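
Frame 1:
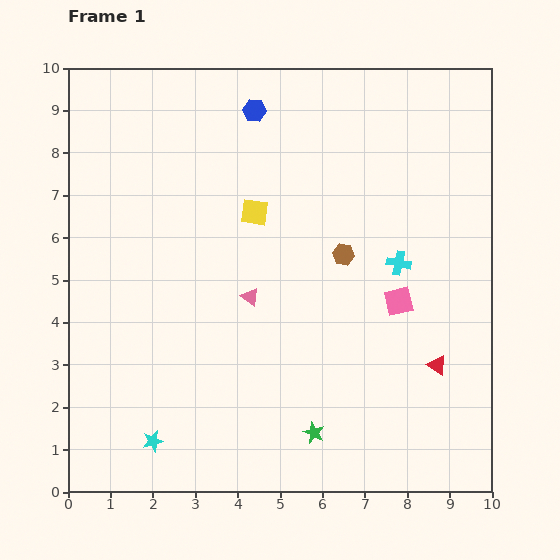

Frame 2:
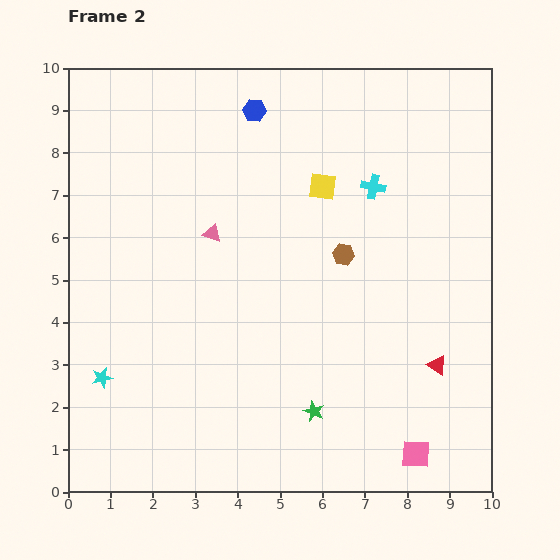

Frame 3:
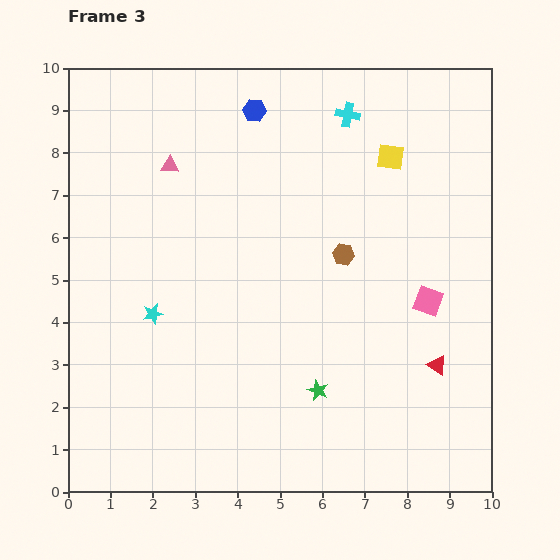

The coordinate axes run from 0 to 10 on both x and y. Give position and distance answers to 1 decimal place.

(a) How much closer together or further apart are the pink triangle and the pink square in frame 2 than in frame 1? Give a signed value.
+3.6

Distance in frame 1: 3.5. Distance in frame 2: 7.1.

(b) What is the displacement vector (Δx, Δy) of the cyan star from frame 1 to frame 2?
(-1.2, 1.5)

The cyan star was at (2.0, 1.2) in frame 1 and (0.8, 2.7) in frame 2.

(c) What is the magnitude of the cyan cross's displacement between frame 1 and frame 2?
1.9

The cyan cross moved from (7.8, 5.4) to (7.2, 7.2), a distance of √(0.6² + 1.8²) ≈ 1.9.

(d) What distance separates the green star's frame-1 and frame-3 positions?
1.0

The green star moved from (5.8, 1.4) to (5.9, 2.4), a distance of √(0.1² + 1.0²) ≈ 1.0.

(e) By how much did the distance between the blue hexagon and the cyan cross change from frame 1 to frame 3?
-2.8

Distance in frame 1: 5.0. Distance in frame 3: 2.2.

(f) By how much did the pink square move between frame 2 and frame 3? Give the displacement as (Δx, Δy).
(0.3, 3.6)

The pink square was at (8.2, 0.9) in frame 2 and (8.5, 4.5) in frame 3.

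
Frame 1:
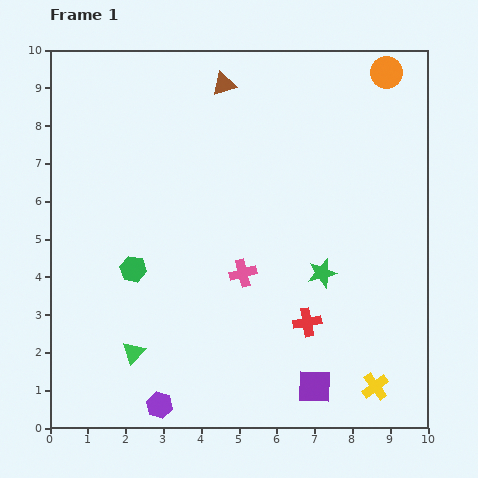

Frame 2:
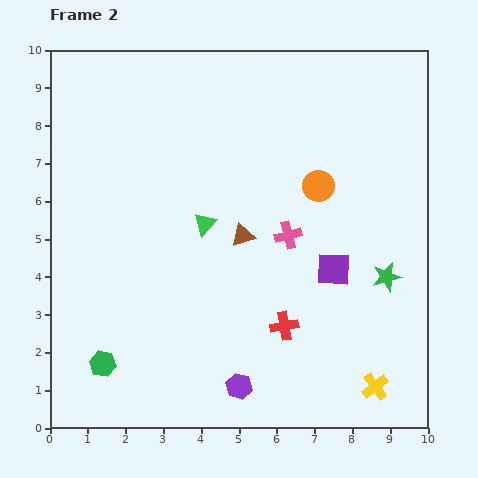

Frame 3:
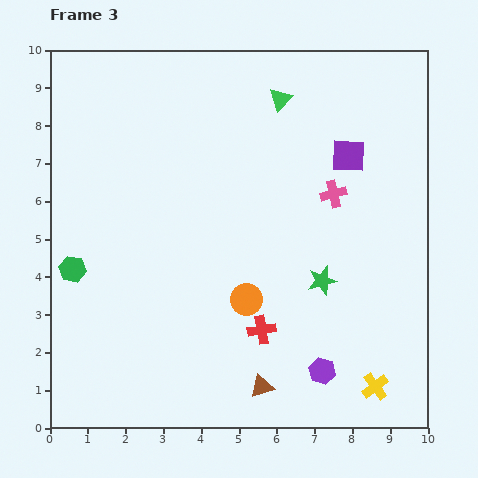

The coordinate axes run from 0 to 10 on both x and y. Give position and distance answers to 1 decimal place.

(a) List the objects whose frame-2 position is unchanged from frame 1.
the yellow cross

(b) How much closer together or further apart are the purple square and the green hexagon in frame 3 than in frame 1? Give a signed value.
+2.2

Distance in frame 1: 5.7. Distance in frame 3: 7.9.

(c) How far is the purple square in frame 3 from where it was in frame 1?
6.2

The purple square moved from (7.0, 1.1) to (7.9, 7.2), a distance of √(0.9² + 6.1²) ≈ 6.2.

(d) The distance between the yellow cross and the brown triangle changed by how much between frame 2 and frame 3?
-2.3

Distance in frame 2: 5.3. Distance in frame 3: 3.0.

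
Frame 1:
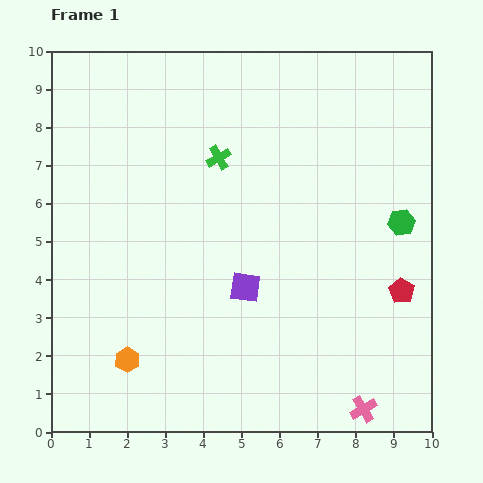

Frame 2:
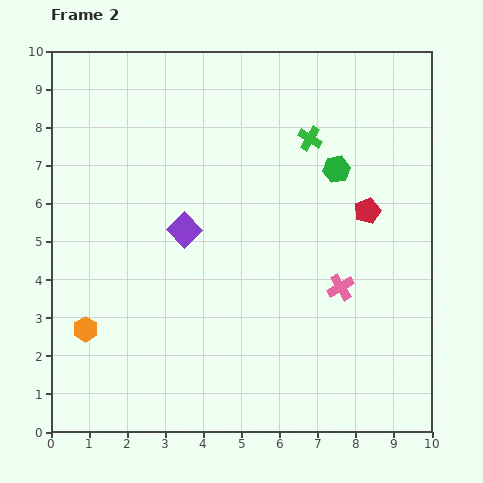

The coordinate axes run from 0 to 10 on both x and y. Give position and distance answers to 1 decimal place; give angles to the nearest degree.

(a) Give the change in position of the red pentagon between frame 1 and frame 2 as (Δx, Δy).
(-0.9, 2.1)

The red pentagon was at (9.2, 3.7) in frame 1 and (8.3, 5.8) in frame 2.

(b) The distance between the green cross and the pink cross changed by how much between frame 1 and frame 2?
-3.6

Distance in frame 1: 7.6. Distance in frame 2: 4.0.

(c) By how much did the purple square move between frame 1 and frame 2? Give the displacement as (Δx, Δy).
(-1.6, 1.5)

The purple square was at (5.1, 3.8) in frame 1 and (3.5, 5.3) in frame 2.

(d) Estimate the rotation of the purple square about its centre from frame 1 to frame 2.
37° clockwise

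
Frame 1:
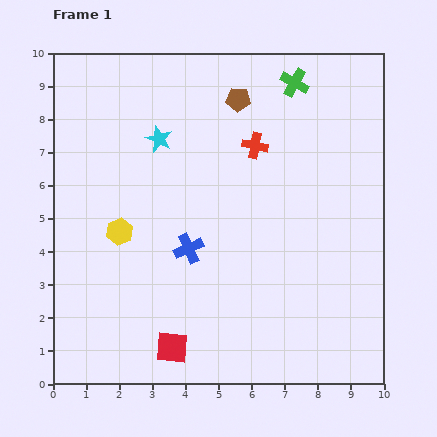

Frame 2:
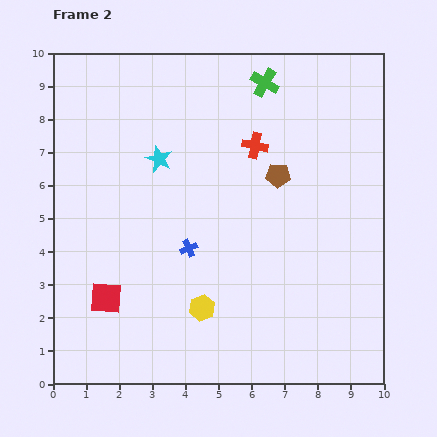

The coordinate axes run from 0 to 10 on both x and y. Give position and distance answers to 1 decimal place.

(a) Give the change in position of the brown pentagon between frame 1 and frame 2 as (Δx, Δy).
(1.2, -2.3)

The brown pentagon was at (5.6, 8.6) in frame 1 and (6.8, 6.3) in frame 2.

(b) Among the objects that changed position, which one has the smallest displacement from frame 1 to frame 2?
the cyan star

(moved 0.6)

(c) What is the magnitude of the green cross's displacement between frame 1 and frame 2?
0.9

The green cross moved from (7.3, 9.1) to (6.4, 9.1), a distance of √(0.9² + 0.0²) ≈ 0.9.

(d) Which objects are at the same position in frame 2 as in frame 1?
the red cross, the blue cross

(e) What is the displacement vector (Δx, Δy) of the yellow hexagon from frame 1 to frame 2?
(2.5, -2.3)

The yellow hexagon was at (2.0, 4.6) in frame 1 and (4.5, 2.3) in frame 2.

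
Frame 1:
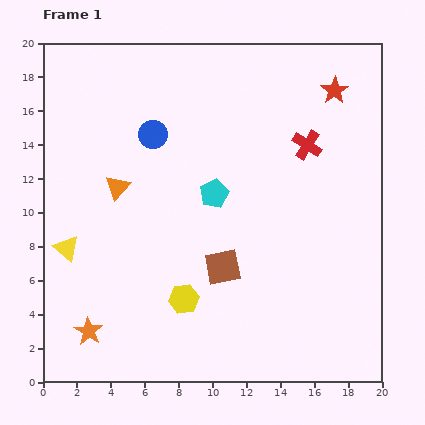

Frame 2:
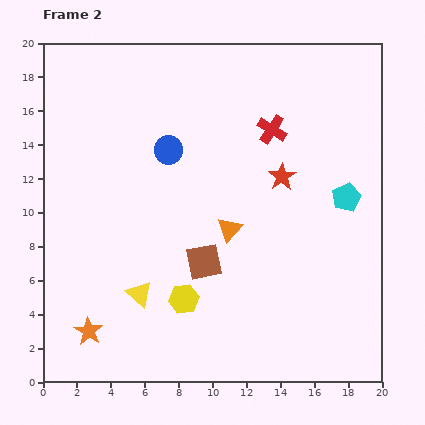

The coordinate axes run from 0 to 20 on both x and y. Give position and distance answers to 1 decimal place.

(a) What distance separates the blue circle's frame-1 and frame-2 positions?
1.3

The blue circle moved from (6.5, 14.6) to (7.4, 13.7), a distance of √(0.9² + 0.9²) ≈ 1.3.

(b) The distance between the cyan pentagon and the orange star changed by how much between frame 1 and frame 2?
+6.1

Distance in frame 1: 11.0. Distance in frame 2: 17.1.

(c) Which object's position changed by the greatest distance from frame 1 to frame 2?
the cyan pentagon

(moved 7.8; next 7.1)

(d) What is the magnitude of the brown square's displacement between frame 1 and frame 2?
1.1

The brown square moved from (10.6, 6.8) to (9.5, 7.1), a distance of √(1.1² + 0.3²) ≈ 1.1.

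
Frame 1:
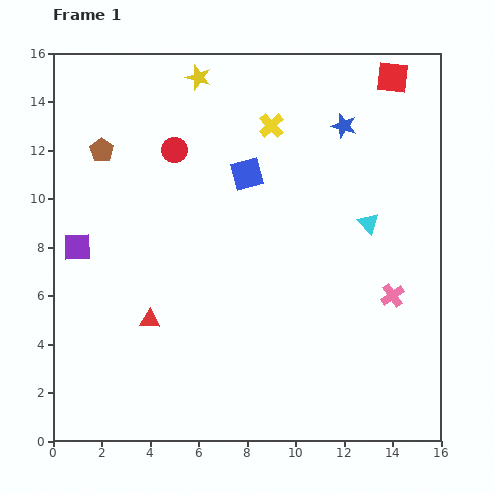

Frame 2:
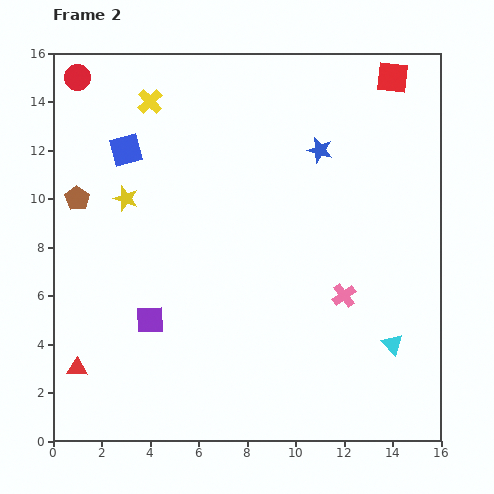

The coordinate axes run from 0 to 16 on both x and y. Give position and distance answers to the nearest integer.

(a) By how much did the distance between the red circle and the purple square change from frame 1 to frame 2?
+4

Distance in frame 1: 6. Distance in frame 2: 10.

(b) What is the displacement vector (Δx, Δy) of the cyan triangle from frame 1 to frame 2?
(1, -5)

The cyan triangle was at (13, 9) in frame 1 and (14, 4) in frame 2.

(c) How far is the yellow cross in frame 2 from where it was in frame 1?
5

The yellow cross moved from (9, 13) to (4, 14), a distance of √(5² + 1²) ≈ 5.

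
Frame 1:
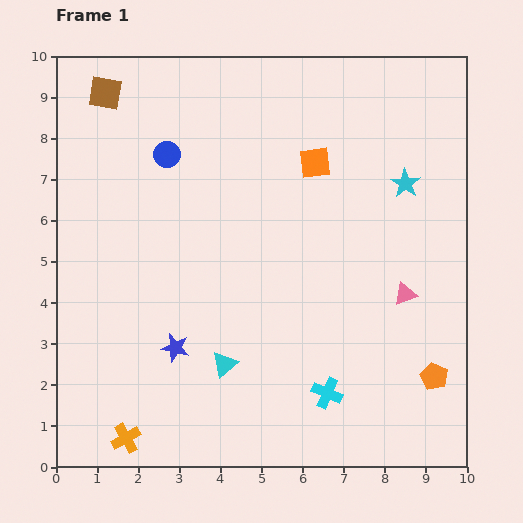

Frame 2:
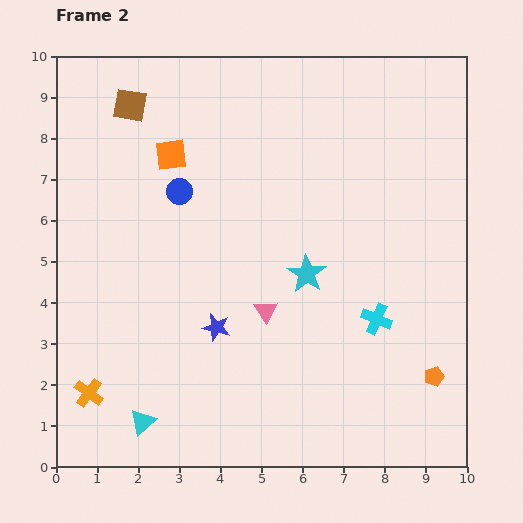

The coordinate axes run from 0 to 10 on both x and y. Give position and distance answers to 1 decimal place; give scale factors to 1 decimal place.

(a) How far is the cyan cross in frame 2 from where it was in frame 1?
2.2

The cyan cross moved from (6.6, 1.8) to (7.8, 3.6), a distance of √(1.2² + 1.8²) ≈ 2.2.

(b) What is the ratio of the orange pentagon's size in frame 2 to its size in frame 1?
0.7×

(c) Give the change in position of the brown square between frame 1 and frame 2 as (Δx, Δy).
(0.6, -0.3)

The brown square was at (1.2, 9.1) in frame 1 and (1.8, 8.8) in frame 2.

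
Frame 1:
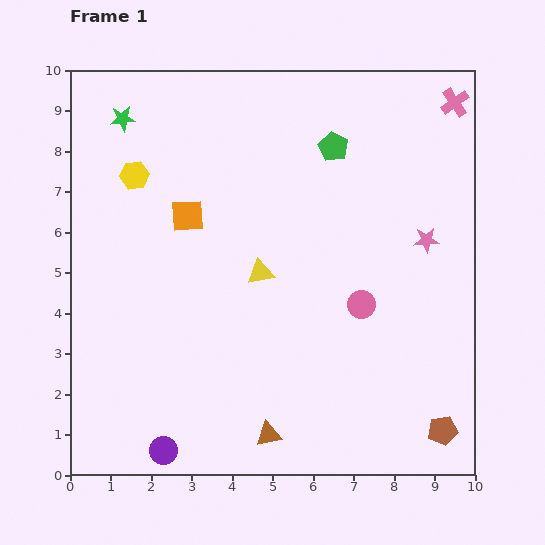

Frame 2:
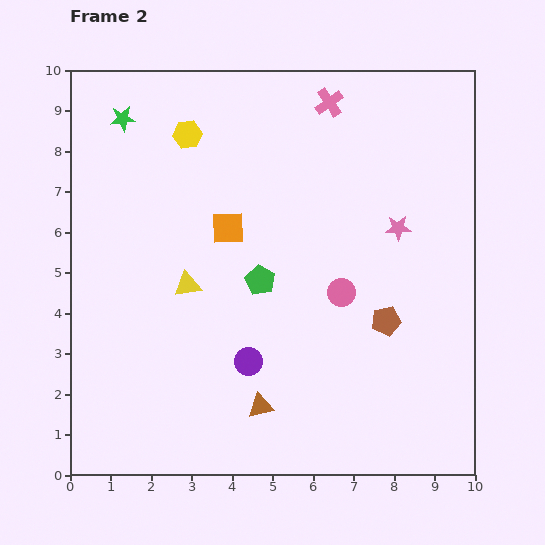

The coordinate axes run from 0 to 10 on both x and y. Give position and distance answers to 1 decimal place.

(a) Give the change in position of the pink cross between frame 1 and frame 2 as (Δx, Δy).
(-3.1, 0.0)

The pink cross was at (9.5, 9.2) in frame 1 and (6.4, 9.2) in frame 2.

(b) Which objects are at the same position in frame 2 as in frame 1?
the green star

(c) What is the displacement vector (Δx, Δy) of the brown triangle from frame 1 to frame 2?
(-0.2, 0.7)

The brown triangle was at (4.9, 1.0) in frame 1 and (4.7, 1.7) in frame 2.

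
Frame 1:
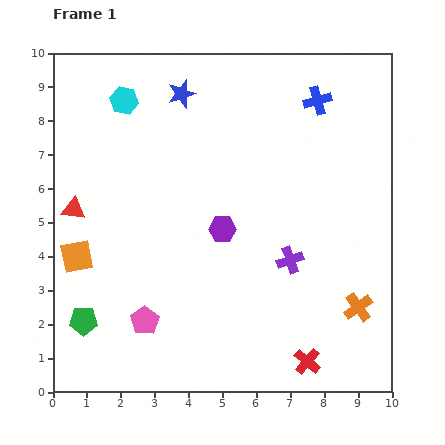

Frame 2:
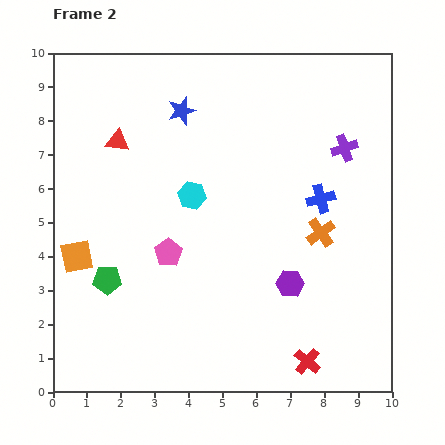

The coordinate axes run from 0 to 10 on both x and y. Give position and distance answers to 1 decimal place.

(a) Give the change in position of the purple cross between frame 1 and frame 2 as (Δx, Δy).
(1.6, 3.3)

The purple cross was at (7.0, 3.9) in frame 1 and (8.6, 7.2) in frame 2.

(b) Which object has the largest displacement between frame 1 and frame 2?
the purple cross

(moved 3.7; next 3.4)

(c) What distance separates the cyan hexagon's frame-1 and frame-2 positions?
3.4

The cyan hexagon moved from (2.1, 8.6) to (4.1, 5.8), a distance of √(2.0² + 2.8²) ≈ 3.4.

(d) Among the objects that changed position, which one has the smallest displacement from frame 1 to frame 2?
the blue star

(moved 0.5)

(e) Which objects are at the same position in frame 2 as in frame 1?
the red cross, the orange square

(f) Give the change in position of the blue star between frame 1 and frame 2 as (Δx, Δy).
(0.0, -0.5)

The blue star was at (3.8, 8.8) in frame 1 and (3.8, 8.3) in frame 2.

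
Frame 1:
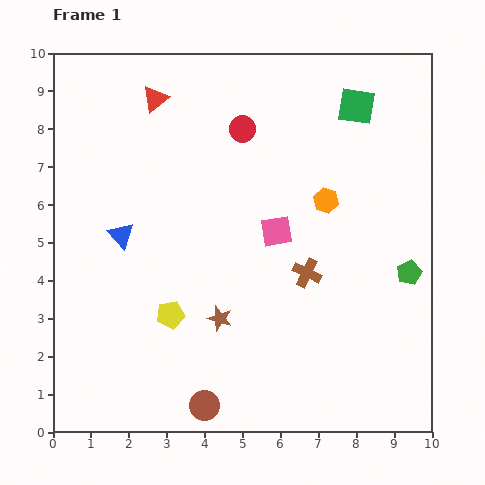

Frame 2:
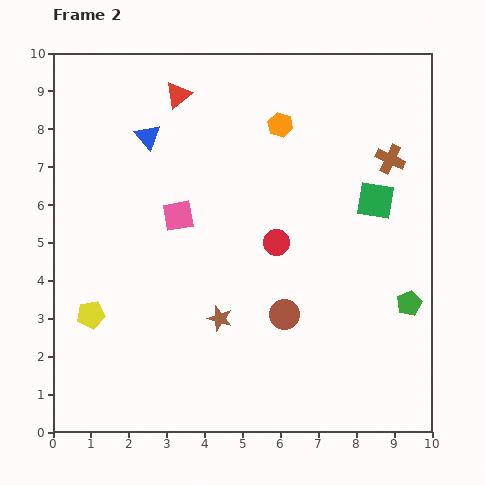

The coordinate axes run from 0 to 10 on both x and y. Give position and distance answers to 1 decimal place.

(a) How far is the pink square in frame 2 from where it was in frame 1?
2.6

The pink square moved from (5.9, 5.3) to (3.3, 5.7), a distance of √(2.6² + 0.4²) ≈ 2.6.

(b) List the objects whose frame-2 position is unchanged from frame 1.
the brown star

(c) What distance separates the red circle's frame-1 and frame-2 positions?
3.1

The red circle moved from (5.0, 8.0) to (5.9, 5.0), a distance of √(0.9² + 3.0²) ≈ 3.1.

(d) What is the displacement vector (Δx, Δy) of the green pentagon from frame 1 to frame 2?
(0.0, -0.8)

The green pentagon was at (9.4, 4.2) in frame 1 and (9.4, 3.4) in frame 2.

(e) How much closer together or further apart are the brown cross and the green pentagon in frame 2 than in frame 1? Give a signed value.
+1.1

Distance in frame 1: 2.7. Distance in frame 2: 3.8.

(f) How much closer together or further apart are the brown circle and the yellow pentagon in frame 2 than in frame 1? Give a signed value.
+2.5

Distance in frame 1: 2.6. Distance in frame 2: 5.1.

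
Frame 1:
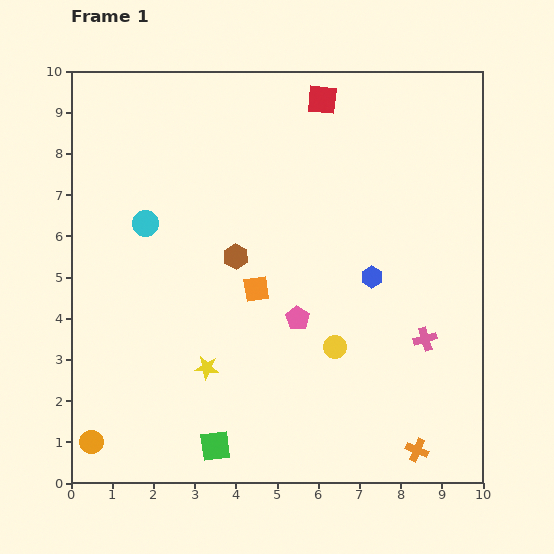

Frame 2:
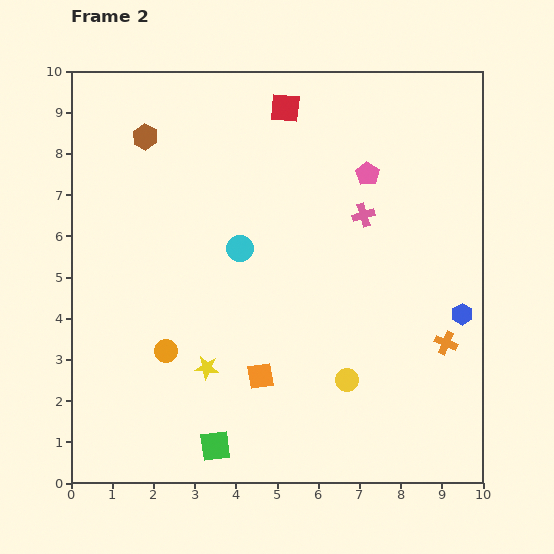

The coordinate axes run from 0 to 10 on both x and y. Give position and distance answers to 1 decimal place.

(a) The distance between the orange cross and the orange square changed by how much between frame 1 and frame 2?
-0.9

Distance in frame 1: 5.5. Distance in frame 2: 4.6.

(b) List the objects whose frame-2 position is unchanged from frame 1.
the green square, the yellow star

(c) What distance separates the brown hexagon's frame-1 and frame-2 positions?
3.6

The brown hexagon moved from (4.0, 5.5) to (1.8, 8.4), a distance of √(2.2² + 2.9²) ≈ 3.6.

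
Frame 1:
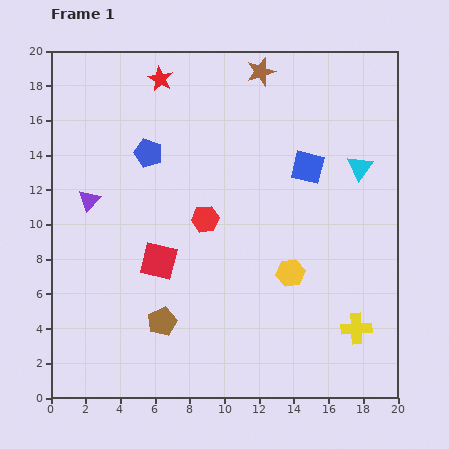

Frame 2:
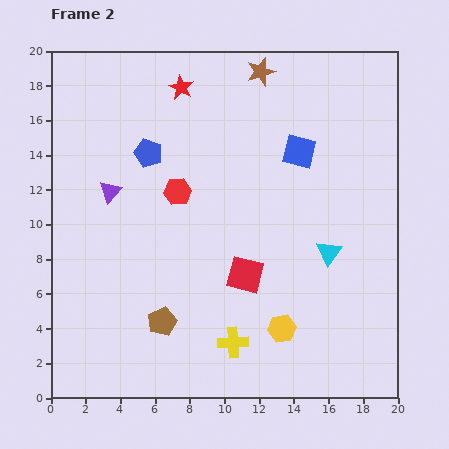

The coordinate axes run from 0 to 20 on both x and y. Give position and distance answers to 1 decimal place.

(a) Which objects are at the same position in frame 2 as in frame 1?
the brown pentagon, the blue pentagon, the brown star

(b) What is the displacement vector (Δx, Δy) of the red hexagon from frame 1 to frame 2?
(-1.6, 1.6)

The red hexagon was at (8.9, 10.3) in frame 1 and (7.3, 11.9) in frame 2.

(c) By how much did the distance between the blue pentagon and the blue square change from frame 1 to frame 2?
-0.5

Distance in frame 1: 9.2. Distance in frame 2: 8.7.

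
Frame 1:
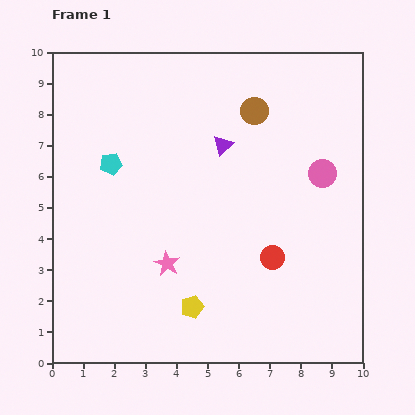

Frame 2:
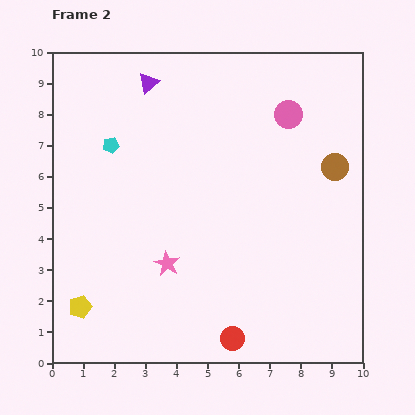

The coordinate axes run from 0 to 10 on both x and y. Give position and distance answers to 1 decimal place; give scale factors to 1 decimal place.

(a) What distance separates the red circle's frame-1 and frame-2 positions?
2.9

The red circle moved from (7.1, 3.4) to (5.8, 0.8), a distance of √(1.3² + 2.6²) ≈ 2.9.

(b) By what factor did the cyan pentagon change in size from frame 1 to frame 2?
0.7×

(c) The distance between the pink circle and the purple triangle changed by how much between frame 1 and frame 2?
+1.3

Distance in frame 1: 3.3. Distance in frame 2: 4.6.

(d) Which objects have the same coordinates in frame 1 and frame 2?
the pink star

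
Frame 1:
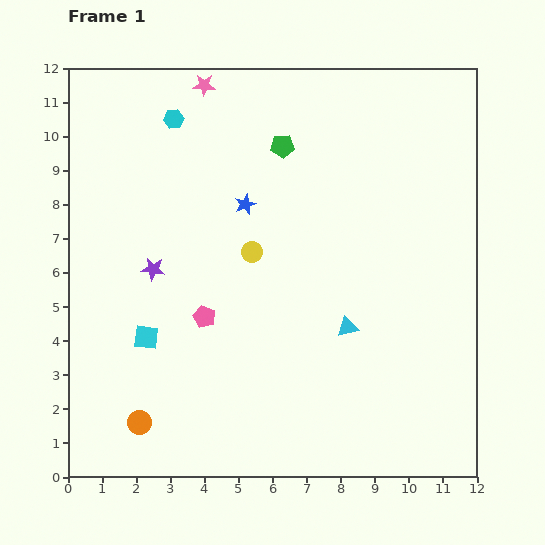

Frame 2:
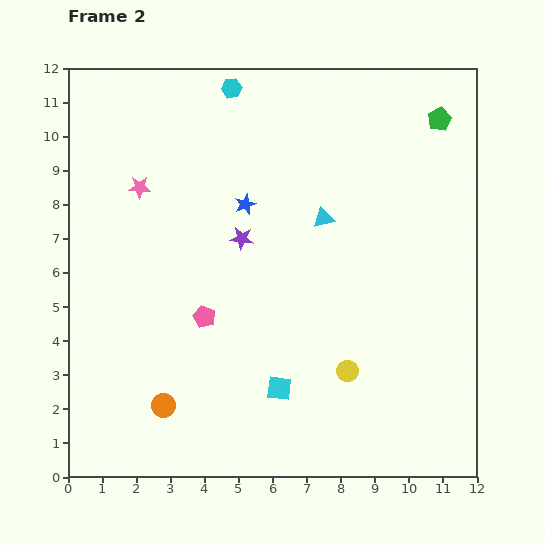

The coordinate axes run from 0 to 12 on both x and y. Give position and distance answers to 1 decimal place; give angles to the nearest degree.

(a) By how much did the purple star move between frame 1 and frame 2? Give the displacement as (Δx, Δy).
(2.6, 0.9)

The purple star was at (2.5, 6.1) in frame 1 and (5.1, 7.0) in frame 2.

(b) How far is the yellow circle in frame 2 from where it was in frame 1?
4.5

The yellow circle moved from (5.4, 6.6) to (8.2, 3.1), a distance of √(2.8² + 3.5²) ≈ 4.5.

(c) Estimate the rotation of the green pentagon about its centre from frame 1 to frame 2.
25° counter-clockwise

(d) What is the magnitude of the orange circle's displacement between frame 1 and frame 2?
0.9

The orange circle moved from (2.1, 1.6) to (2.8, 2.1), a distance of √(0.7² + 0.5²) ≈ 0.9.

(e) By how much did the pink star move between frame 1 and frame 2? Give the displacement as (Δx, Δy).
(-1.9, -3.0)

The pink star was at (4.0, 11.5) in frame 1 and (2.1, 8.5) in frame 2.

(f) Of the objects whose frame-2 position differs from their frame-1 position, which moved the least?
the orange circle

(moved 0.9)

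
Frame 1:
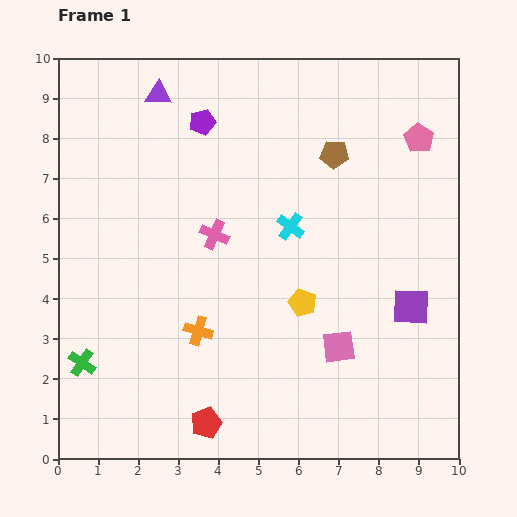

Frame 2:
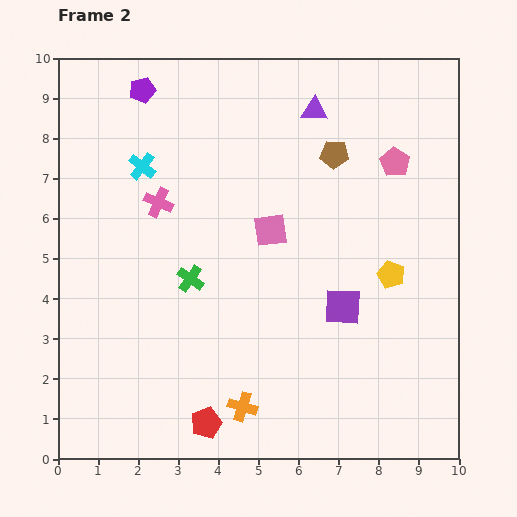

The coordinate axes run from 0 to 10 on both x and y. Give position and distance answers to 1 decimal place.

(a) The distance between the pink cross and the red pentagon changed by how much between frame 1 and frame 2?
+0.9

Distance in frame 1: 4.7. Distance in frame 2: 5.6.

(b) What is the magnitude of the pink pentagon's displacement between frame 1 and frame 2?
0.8

The pink pentagon moved from (9.0, 8.0) to (8.4, 7.4), a distance of √(0.6² + 0.6²) ≈ 0.8.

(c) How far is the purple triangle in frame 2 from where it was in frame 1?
3.9

The purple triangle moved from (2.5, 9.1) to (6.4, 8.7), a distance of √(3.9² + 0.4²) ≈ 3.9.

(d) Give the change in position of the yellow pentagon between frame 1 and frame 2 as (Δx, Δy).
(2.2, 0.7)

The yellow pentagon was at (6.1, 3.9) in frame 1 and (8.3, 4.6) in frame 2.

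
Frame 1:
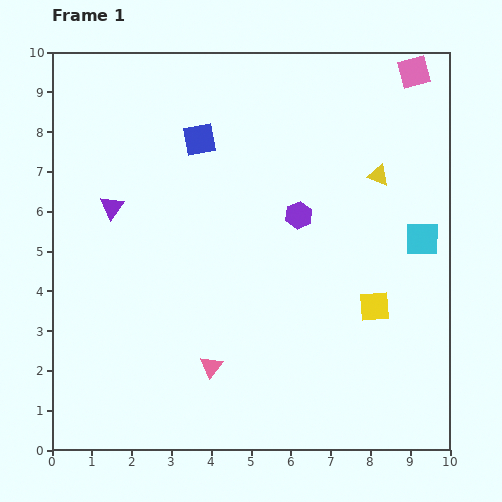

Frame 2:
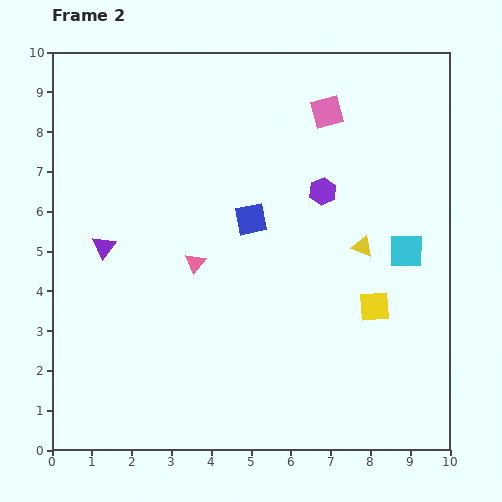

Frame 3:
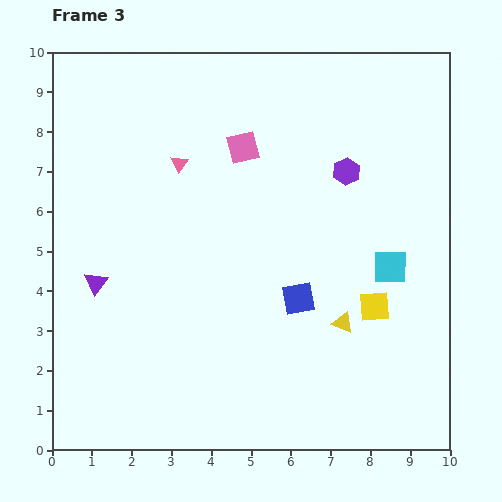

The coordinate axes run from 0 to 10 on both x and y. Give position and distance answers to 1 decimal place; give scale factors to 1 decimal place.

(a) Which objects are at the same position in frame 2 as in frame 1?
the yellow square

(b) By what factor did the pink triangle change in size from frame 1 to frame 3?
0.8×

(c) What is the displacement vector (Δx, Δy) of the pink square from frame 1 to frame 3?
(-4.3, -1.9)

The pink square was at (9.1, 9.5) in frame 1 and (4.8, 7.6) in frame 3.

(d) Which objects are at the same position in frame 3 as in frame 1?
the yellow square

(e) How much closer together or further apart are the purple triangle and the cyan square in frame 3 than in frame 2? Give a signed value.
-0.2

Distance in frame 2: 7.6. Distance in frame 3: 7.4.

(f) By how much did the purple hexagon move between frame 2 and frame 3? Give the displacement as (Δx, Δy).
(0.6, 0.5)

The purple hexagon was at (6.8, 6.5) in frame 2 and (7.4, 7.0) in frame 3.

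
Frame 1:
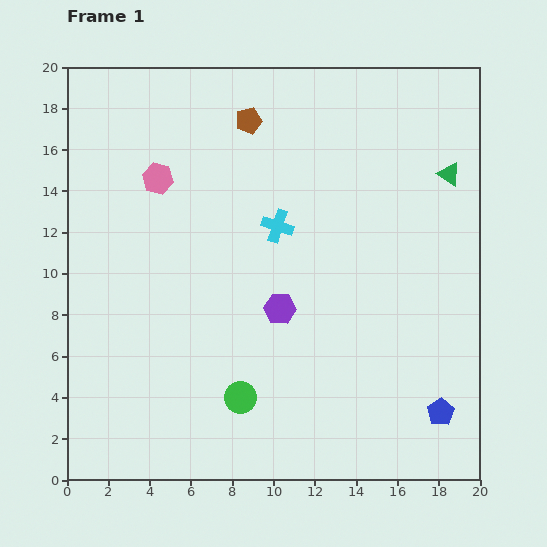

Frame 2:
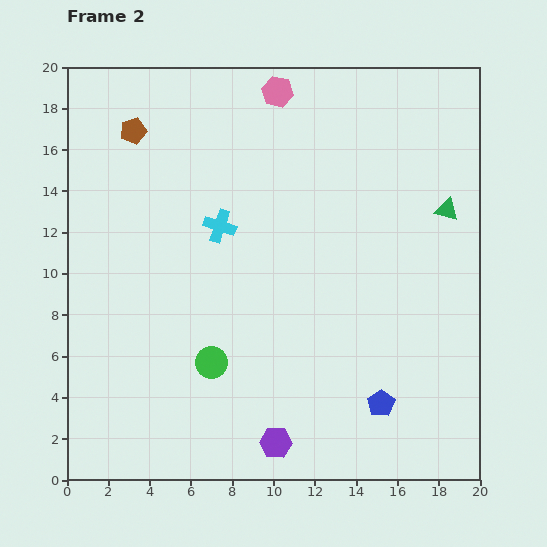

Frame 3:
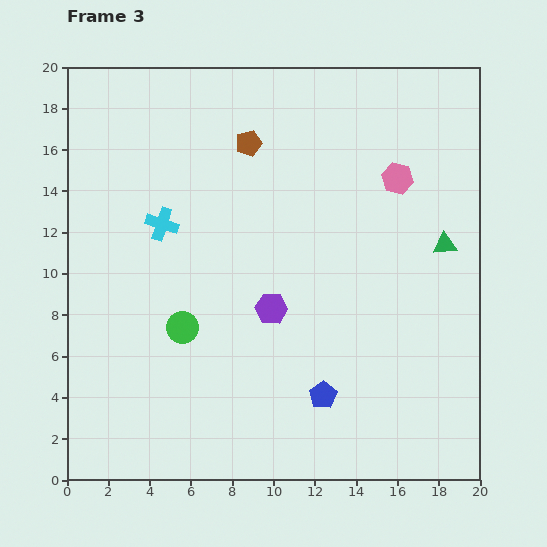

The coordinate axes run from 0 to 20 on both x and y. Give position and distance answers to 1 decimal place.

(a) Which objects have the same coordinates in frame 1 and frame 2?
none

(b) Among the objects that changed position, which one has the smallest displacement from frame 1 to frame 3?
the purple hexagon

(moved 0.4)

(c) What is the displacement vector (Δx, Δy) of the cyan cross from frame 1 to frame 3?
(-5.6, 0.1)

The cyan cross was at (10.2, 12.3) in frame 1 and (4.6, 12.4) in frame 3.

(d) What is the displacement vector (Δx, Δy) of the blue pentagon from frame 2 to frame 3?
(-2.8, 0.4)

The blue pentagon was at (15.2, 3.7) in frame 2 and (12.4, 4.1) in frame 3.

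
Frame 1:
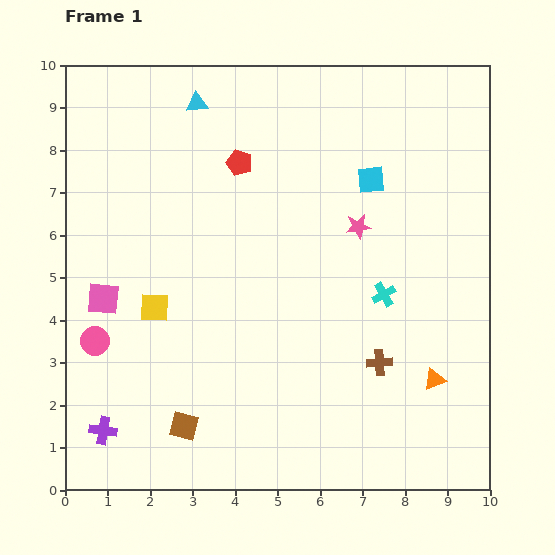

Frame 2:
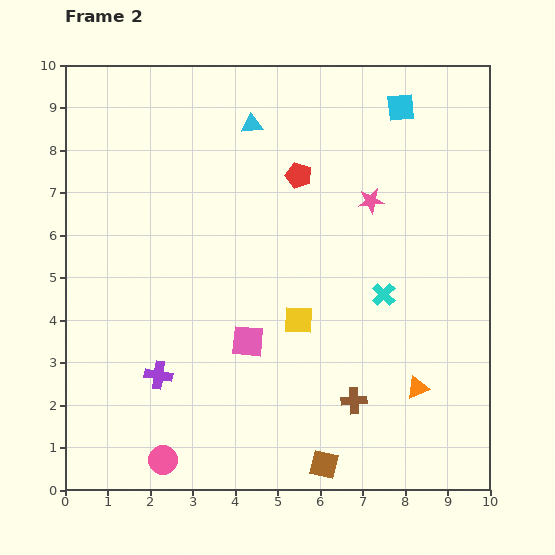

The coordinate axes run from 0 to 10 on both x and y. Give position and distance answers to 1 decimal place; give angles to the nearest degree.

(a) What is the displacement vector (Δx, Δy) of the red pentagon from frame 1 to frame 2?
(1.4, -0.3)

The red pentagon was at (4.1, 7.7) in frame 1 and (5.5, 7.4) in frame 2.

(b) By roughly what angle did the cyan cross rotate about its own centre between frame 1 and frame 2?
16° counter-clockwise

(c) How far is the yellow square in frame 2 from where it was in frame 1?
3.4

The yellow square moved from (2.1, 4.3) to (5.5, 4.0), a distance of √(3.4² + 0.3²) ≈ 3.4.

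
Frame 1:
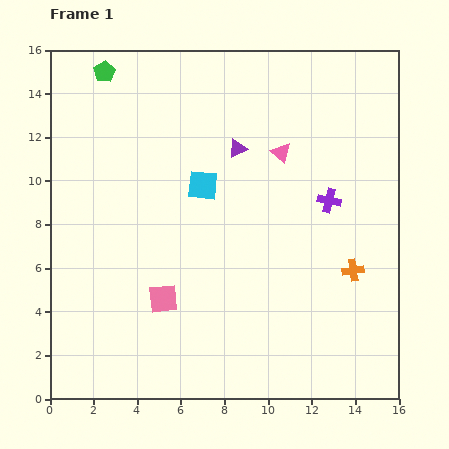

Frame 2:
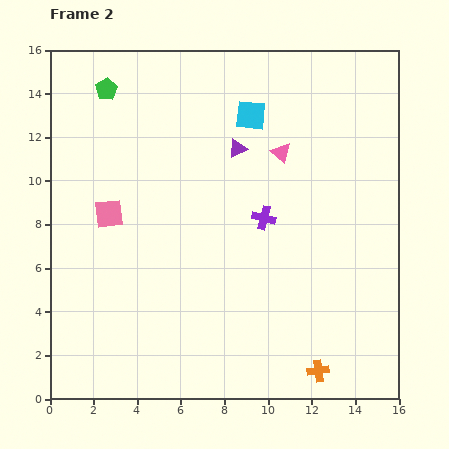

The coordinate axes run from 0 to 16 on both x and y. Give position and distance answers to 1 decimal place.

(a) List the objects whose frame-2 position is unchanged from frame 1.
the purple triangle, the pink triangle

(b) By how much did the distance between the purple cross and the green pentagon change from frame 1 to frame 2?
-2.6

Distance in frame 1: 11.9. Distance in frame 2: 9.3.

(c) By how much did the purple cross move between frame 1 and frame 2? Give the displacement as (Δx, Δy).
(-3.0, -0.8)

The purple cross was at (12.8, 9.1) in frame 1 and (9.8, 8.3) in frame 2.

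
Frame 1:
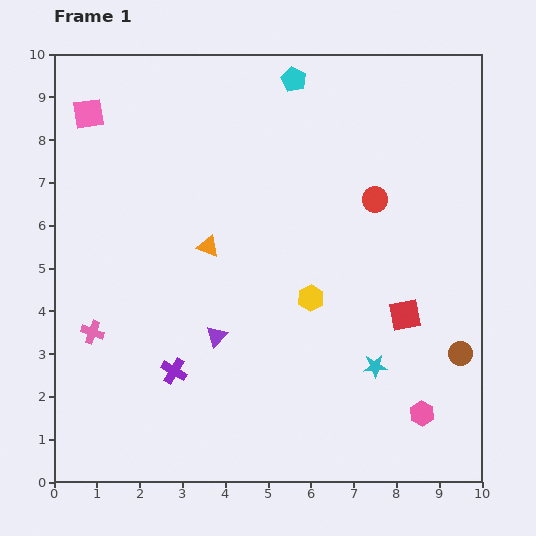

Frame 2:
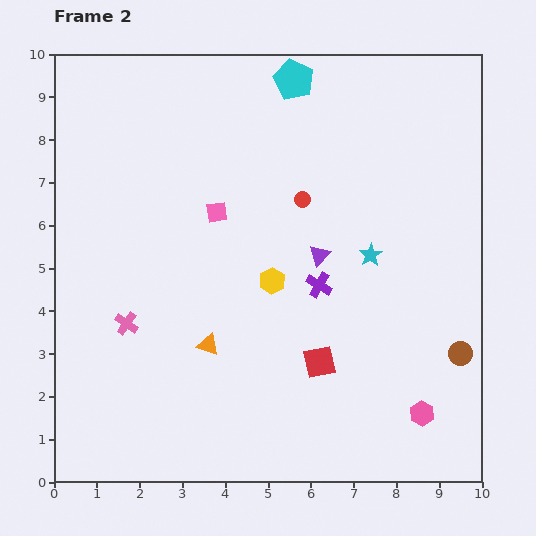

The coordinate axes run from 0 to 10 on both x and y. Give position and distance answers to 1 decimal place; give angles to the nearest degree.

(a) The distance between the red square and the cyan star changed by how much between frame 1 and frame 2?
+1.4

Distance in frame 1: 1.4. Distance in frame 2: 2.8.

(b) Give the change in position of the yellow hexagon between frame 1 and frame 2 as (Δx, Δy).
(-0.9, 0.4)

The yellow hexagon was at (6.0, 4.3) in frame 1 and (5.1, 4.7) in frame 2.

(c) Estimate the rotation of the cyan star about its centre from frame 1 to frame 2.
29° counter-clockwise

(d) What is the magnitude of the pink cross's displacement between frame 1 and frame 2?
0.8

The pink cross moved from (0.9, 3.5) to (1.7, 3.7), a distance of √(0.8² + 0.2²) ≈ 0.8.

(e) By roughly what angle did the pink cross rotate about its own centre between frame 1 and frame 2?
15° clockwise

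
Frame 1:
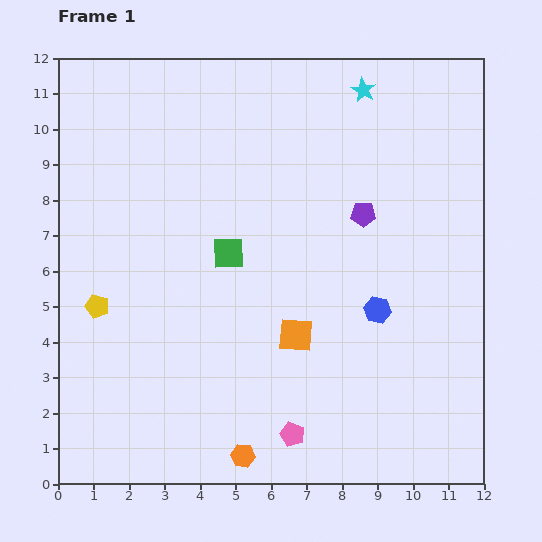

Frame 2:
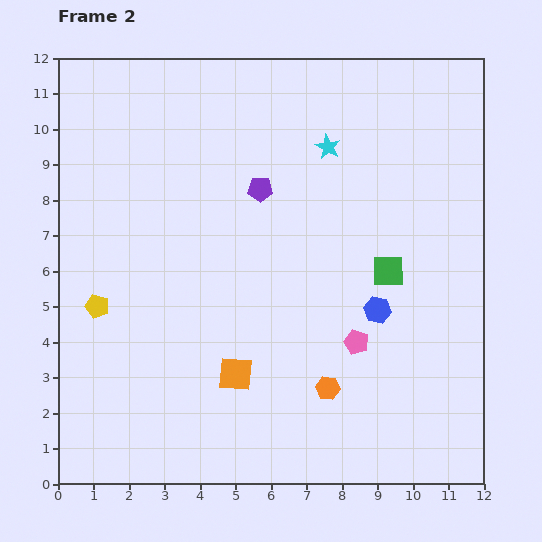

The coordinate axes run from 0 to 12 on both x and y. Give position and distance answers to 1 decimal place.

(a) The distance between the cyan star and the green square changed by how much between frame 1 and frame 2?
-2.1

Distance in frame 1: 6.0. Distance in frame 2: 3.9.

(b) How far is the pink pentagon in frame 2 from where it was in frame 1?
3.2

The pink pentagon moved from (6.6, 1.4) to (8.4, 4.0), a distance of √(1.8² + 2.6²) ≈ 3.2.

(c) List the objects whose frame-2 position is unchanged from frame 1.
the yellow pentagon, the blue hexagon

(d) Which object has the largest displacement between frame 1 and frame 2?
the green square

(moved 4.5; next 3.2)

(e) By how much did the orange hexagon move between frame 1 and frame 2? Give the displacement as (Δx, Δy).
(2.4, 1.9)

The orange hexagon was at (5.2, 0.8) in frame 1 and (7.6, 2.7) in frame 2.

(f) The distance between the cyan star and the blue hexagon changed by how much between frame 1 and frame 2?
-1.4

Distance in frame 1: 6.2. Distance in frame 2: 4.8.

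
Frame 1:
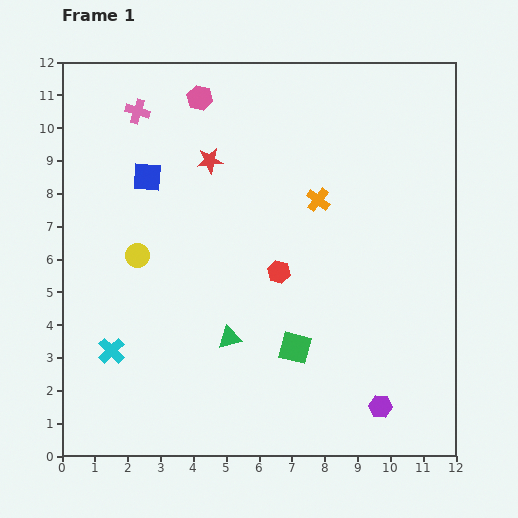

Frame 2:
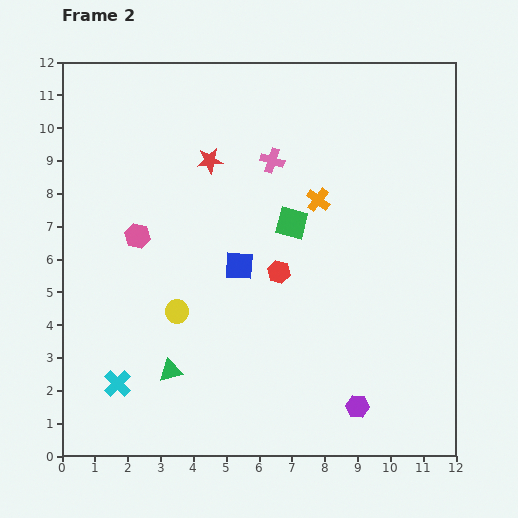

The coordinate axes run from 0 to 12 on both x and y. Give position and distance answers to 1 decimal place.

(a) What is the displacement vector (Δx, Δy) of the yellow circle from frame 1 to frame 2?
(1.2, -1.7)

The yellow circle was at (2.3, 6.1) in frame 1 and (3.5, 4.4) in frame 2.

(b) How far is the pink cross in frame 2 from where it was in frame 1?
4.4

The pink cross moved from (2.3, 10.5) to (6.4, 9.0), a distance of √(4.1² + 1.5²) ≈ 4.4.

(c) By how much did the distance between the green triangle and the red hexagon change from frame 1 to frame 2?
+2.0

Distance in frame 1: 2.5. Distance in frame 2: 4.5.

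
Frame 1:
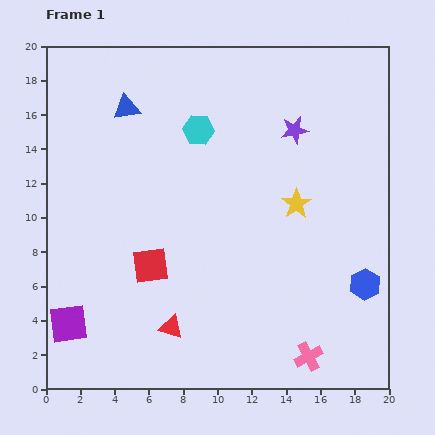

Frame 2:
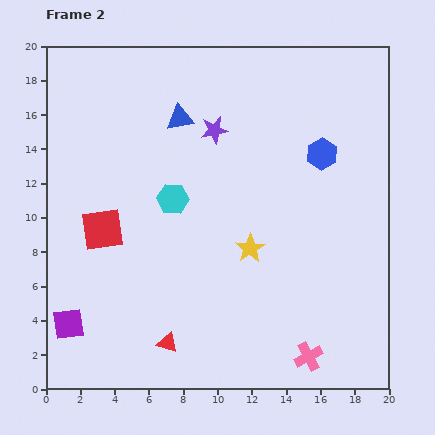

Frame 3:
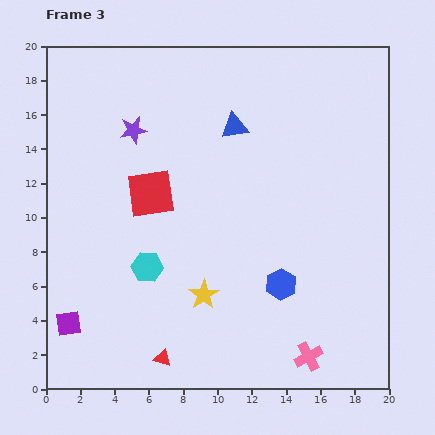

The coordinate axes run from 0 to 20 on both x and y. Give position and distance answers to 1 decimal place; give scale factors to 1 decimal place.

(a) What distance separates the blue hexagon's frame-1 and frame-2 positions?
8.0

The blue hexagon moved from (18.6, 6.1) to (16.1, 13.7), a distance of √(2.5² + 7.6²) ≈ 8.0.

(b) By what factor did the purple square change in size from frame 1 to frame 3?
0.6×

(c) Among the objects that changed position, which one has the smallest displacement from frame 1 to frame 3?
the red triangle

(moved 1.9)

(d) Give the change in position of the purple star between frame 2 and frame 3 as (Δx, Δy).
(-4.7, 0.0)

The purple star was at (9.8, 15.1) in frame 2 and (5.1, 15.1) in frame 3.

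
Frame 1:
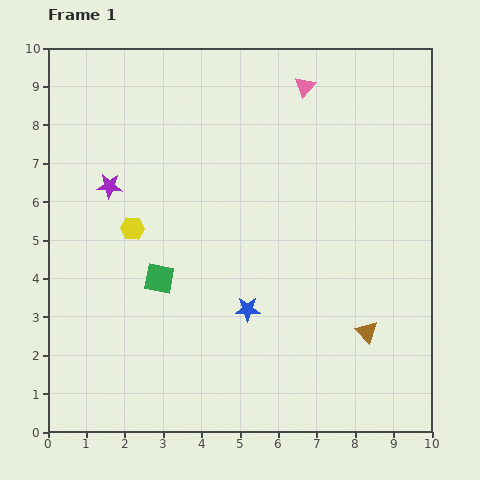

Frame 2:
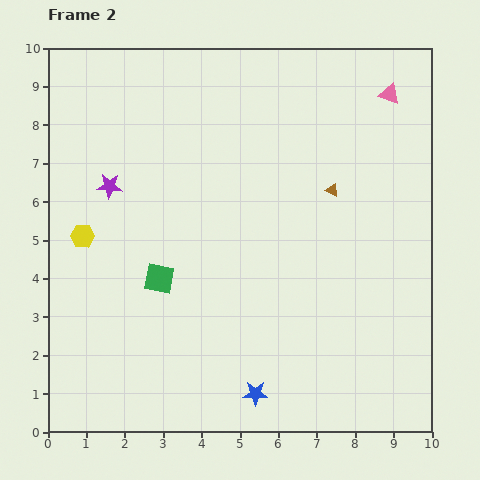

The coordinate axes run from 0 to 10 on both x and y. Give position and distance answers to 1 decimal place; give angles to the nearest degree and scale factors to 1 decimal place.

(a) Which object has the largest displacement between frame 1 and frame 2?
the brown triangle

(moved 3.8; next 2.2)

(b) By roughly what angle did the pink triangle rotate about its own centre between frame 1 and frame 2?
51° counter-clockwise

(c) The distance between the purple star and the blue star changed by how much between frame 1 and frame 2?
+1.8

Distance in frame 1: 4.8. Distance in frame 2: 6.6.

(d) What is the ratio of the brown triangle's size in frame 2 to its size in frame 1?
0.6×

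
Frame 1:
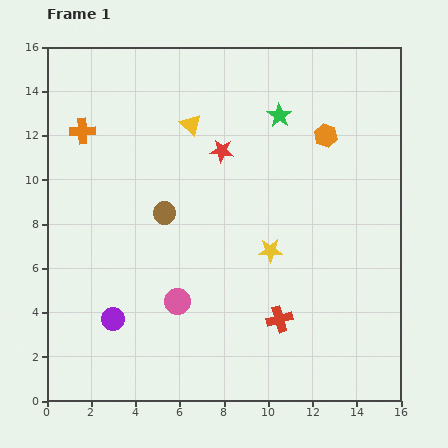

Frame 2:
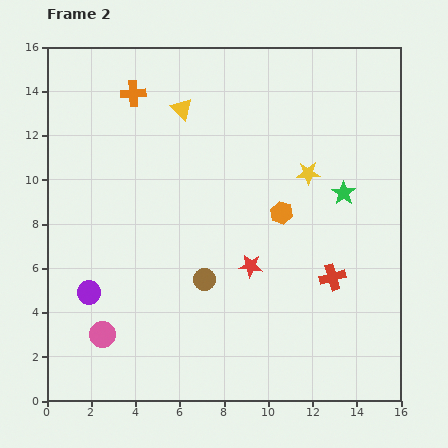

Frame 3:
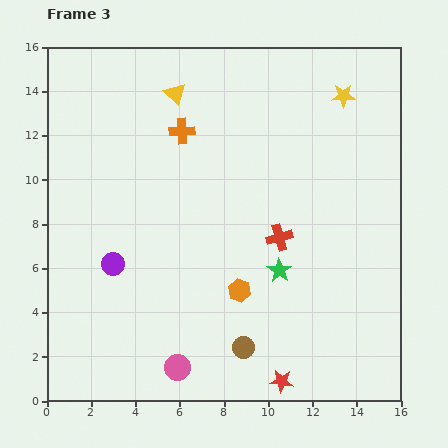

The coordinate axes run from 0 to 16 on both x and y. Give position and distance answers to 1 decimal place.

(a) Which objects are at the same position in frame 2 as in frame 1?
none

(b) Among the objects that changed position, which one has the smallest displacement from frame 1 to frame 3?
the yellow triangle

(moved 1.6)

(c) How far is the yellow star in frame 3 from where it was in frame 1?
7.7

The yellow star moved from (10.1, 6.8) to (13.4, 13.8), a distance of √(3.3² + 7.0²) ≈ 7.7.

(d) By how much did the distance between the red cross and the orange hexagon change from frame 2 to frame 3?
-0.7

Distance in frame 2: 3.7. Distance in frame 3: 3.0.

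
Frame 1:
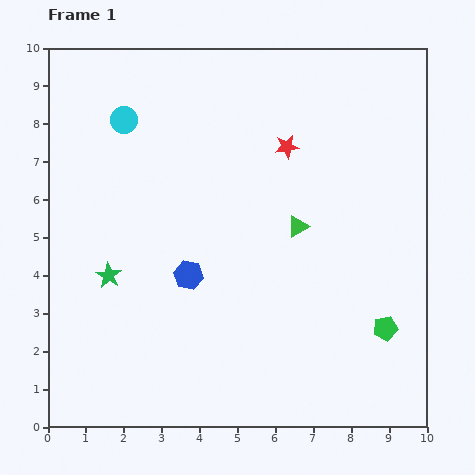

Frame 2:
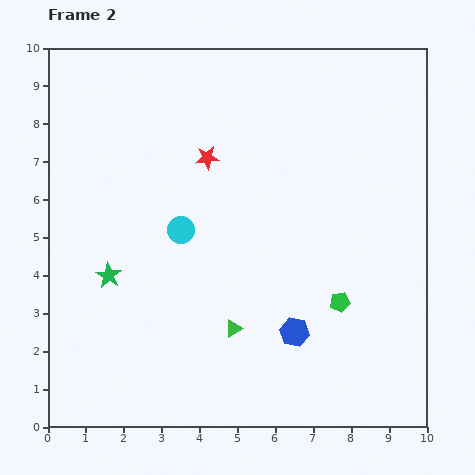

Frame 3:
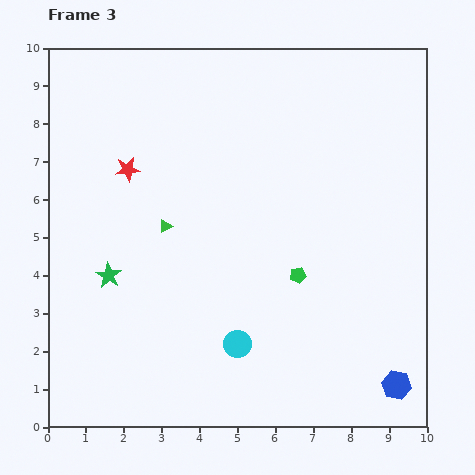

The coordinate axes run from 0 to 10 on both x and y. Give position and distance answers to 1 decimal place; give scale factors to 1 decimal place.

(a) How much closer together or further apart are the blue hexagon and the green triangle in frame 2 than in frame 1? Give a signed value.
-1.6

Distance in frame 1: 3.2. Distance in frame 2: 1.6.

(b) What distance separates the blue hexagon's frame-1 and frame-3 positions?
6.2

The blue hexagon moved from (3.7, 4.0) to (9.2, 1.1), a distance of √(5.5² + 2.9²) ≈ 6.2.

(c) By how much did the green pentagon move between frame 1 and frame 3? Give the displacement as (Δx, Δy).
(-2.3, 1.4)

The green pentagon was at (8.9, 2.6) in frame 1 and (6.6, 4.0) in frame 3.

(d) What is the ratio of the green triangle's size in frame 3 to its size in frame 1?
0.6×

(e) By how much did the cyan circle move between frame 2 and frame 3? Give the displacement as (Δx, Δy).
(1.5, -3.0)

The cyan circle was at (3.5, 5.2) in frame 2 and (5.0, 2.2) in frame 3.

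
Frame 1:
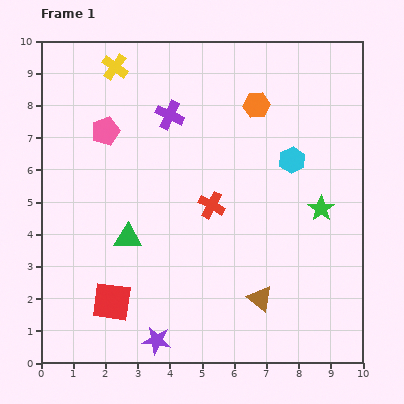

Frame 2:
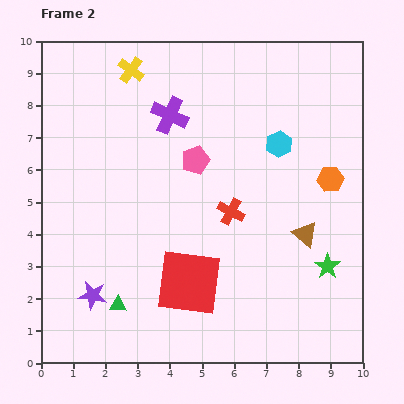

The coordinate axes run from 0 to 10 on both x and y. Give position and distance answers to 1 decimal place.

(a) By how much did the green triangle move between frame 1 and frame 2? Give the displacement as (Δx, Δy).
(-0.3, -2.1)

The green triangle was at (2.7, 3.9) in frame 1 and (2.4, 1.8) in frame 2.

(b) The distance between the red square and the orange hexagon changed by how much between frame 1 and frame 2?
-2.2

Distance in frame 1: 7.6. Distance in frame 2: 5.4.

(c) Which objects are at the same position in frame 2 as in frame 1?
the purple cross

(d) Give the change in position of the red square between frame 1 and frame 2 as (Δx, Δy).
(2.4, 0.6)

The red square was at (2.2, 1.9) in frame 1 and (4.6, 2.5) in frame 2.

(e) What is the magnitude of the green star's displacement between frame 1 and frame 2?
1.8

The green star moved from (8.7, 4.8) to (8.9, 3.0), a distance of √(0.2² + 1.8²) ≈ 1.8.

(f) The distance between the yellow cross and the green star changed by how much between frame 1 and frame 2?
+0.8

Distance in frame 1: 7.8. Distance in frame 2: 8.6.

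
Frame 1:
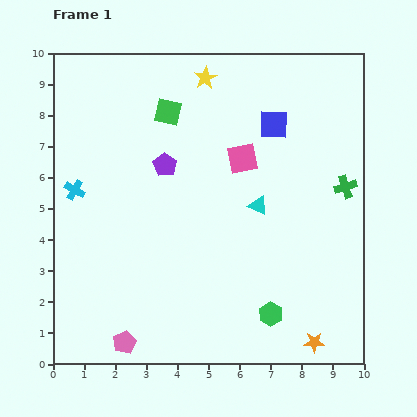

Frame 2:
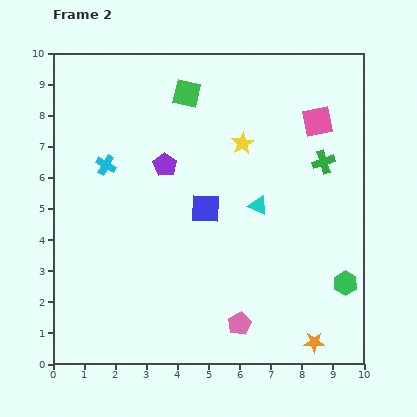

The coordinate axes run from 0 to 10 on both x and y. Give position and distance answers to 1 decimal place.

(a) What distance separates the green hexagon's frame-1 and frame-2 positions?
2.6

The green hexagon moved from (7.0, 1.6) to (9.4, 2.6), a distance of √(2.4² + 1.0²) ≈ 2.6.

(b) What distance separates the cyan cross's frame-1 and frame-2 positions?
1.3

The cyan cross moved from (0.7, 5.6) to (1.7, 6.4), a distance of √(1.0² + 0.8²) ≈ 1.3.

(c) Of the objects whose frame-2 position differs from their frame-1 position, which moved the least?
the green square

(moved 0.8)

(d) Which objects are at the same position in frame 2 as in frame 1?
the cyan triangle, the purple pentagon, the orange star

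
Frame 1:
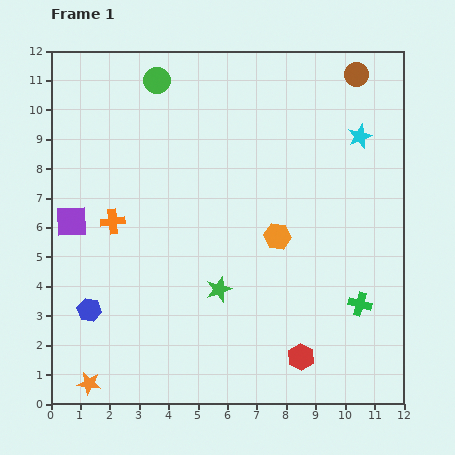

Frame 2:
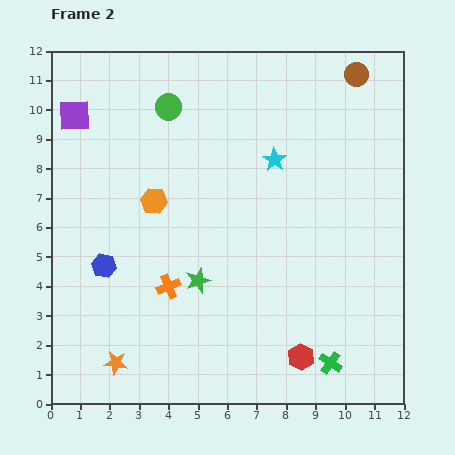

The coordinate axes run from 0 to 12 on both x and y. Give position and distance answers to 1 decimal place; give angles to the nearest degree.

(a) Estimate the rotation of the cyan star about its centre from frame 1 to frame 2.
16° counter-clockwise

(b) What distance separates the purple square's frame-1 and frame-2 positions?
3.6

The purple square moved from (0.7, 6.2) to (0.8, 9.8), a distance of √(0.1² + 3.6²) ≈ 3.6.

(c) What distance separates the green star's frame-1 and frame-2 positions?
0.8

The green star moved from (5.7, 3.9) to (5.0, 4.2), a distance of √(0.7² + 0.3²) ≈ 0.8.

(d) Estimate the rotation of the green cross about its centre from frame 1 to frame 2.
18° clockwise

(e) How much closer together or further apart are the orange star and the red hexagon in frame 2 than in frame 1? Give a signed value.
-1.0

Distance in frame 1: 7.3. Distance in frame 2: 6.3.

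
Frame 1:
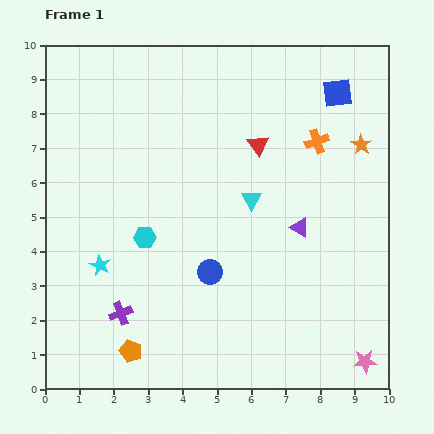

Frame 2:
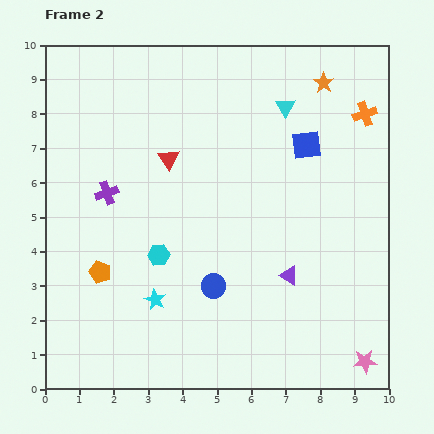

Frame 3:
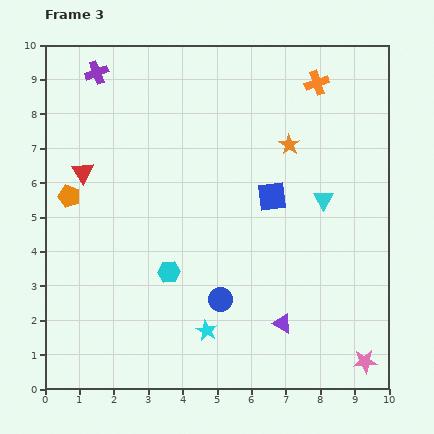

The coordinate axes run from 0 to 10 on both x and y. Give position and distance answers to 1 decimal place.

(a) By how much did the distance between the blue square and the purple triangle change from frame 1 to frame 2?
-0.3

Distance in frame 1: 4.1. Distance in frame 2: 3.8.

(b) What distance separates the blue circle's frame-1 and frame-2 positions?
0.4

The blue circle moved from (4.8, 3.4) to (4.9, 3.0), a distance of √(0.1² + 0.4²) ≈ 0.4.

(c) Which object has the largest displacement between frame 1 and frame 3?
the purple cross

(moved 7.0; next 5.2)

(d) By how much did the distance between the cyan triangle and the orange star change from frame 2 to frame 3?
+0.6

Distance in frame 2: 1.3. Distance in frame 3: 1.9.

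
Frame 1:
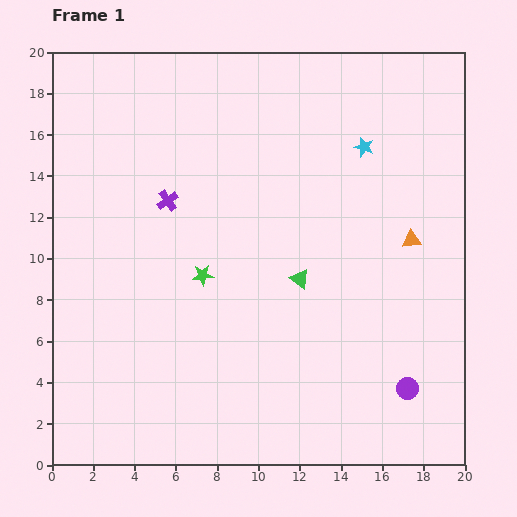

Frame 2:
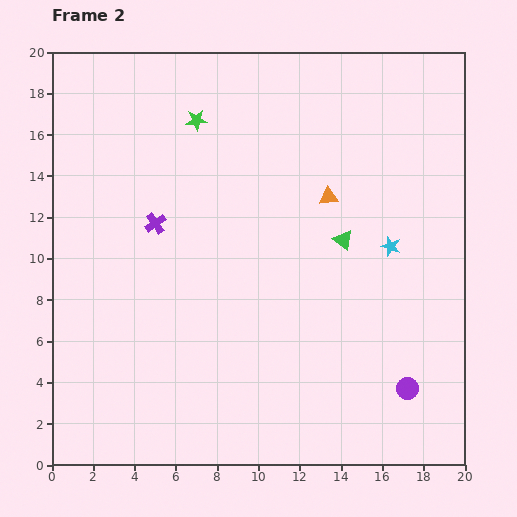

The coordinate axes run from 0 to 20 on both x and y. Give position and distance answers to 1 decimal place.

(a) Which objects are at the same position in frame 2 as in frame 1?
the purple circle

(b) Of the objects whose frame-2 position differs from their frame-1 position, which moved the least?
the purple cross

(moved 1.3)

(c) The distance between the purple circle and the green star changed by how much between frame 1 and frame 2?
+5.2

Distance in frame 1: 11.3. Distance in frame 2: 16.5.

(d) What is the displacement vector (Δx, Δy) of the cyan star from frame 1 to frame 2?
(1.3, -4.8)

The cyan star was at (15.1, 15.4) in frame 1 and (16.4, 10.6) in frame 2.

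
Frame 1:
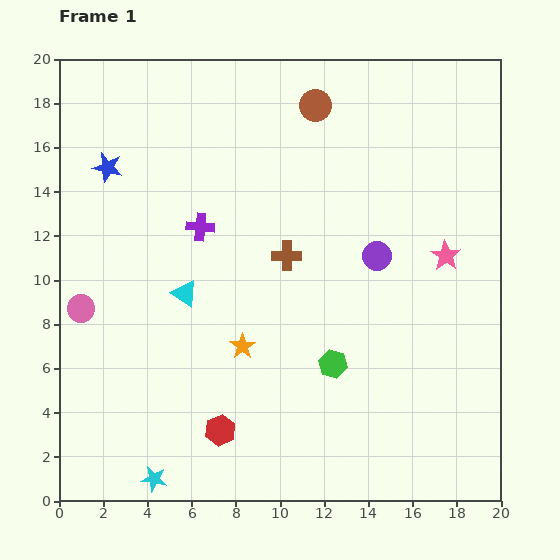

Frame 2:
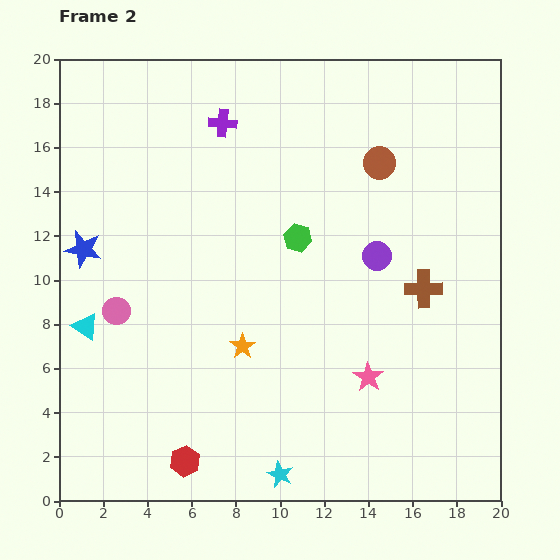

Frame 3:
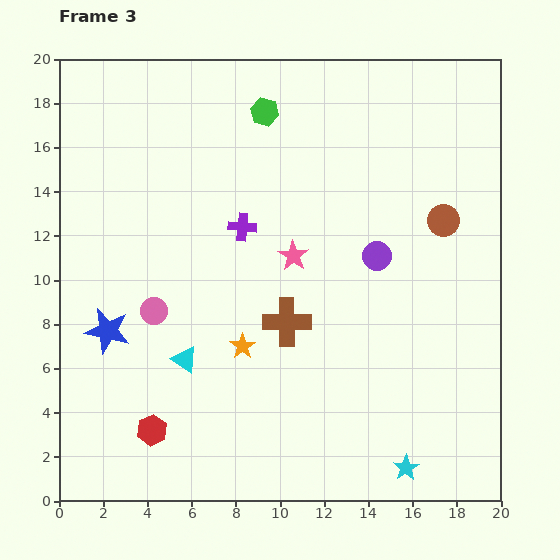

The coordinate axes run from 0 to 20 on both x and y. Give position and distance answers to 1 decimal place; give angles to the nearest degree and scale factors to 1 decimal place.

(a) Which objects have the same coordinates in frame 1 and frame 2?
the purple circle, the orange star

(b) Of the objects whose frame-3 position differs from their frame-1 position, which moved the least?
the purple cross

(moved 1.9)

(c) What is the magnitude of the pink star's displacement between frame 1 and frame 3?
6.9

The pink star moved from (17.5, 11.1) to (10.6, 11.1), a distance of √(6.9² + 0.0²) ≈ 6.9.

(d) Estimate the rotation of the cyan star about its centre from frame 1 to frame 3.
31° clockwise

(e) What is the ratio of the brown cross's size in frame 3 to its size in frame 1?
1.6×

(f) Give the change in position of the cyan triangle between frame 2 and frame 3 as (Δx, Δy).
(4.5, -1.5)

The cyan triangle was at (1.2, 7.9) in frame 2 and (5.7, 6.4) in frame 3.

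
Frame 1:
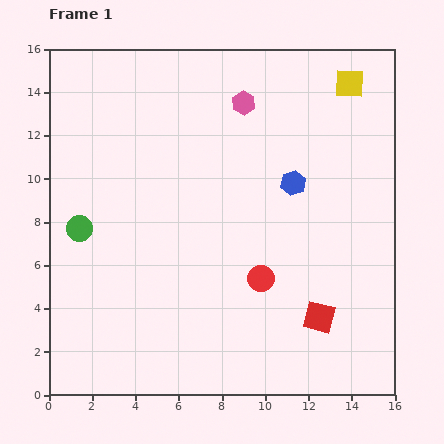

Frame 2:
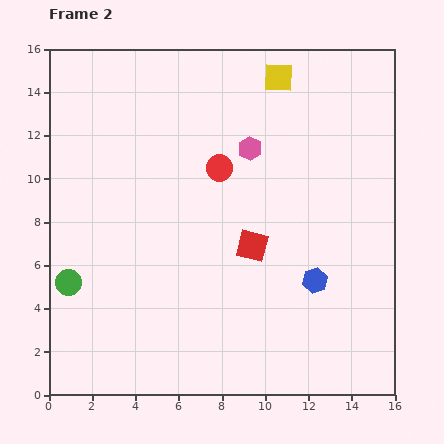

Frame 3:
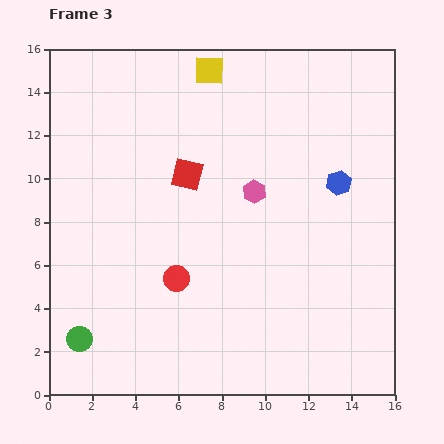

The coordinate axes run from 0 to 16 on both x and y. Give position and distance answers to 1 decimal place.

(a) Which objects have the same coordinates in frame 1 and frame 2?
none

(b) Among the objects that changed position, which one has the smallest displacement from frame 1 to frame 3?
the blue hexagon

(moved 2.1)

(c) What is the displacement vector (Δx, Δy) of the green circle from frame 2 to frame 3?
(0.5, -2.6)

The green circle was at (0.9, 5.2) in frame 2 and (1.4, 2.6) in frame 3.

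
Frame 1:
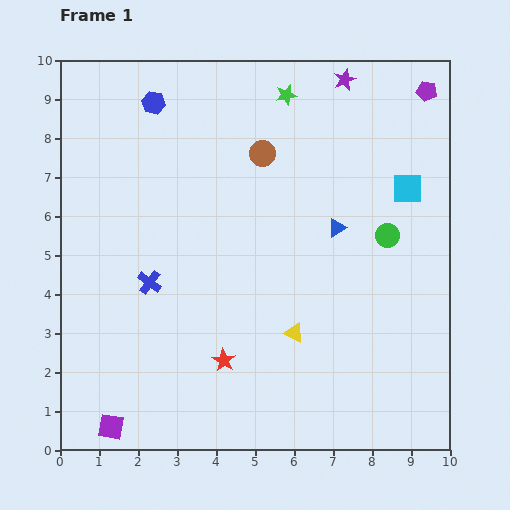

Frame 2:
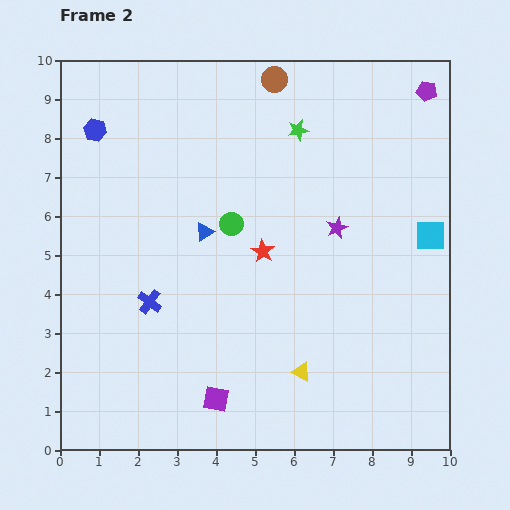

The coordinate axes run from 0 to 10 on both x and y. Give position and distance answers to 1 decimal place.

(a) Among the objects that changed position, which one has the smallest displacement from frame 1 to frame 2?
the blue cross

(moved 0.5)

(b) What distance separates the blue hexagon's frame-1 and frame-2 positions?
1.7

The blue hexagon moved from (2.4, 8.9) to (0.9, 8.2), a distance of √(1.5² + 0.7²) ≈ 1.7.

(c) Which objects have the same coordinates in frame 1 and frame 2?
the purple pentagon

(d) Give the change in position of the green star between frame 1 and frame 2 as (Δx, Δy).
(0.3, -0.9)

The green star was at (5.8, 9.1) in frame 1 and (6.1, 8.2) in frame 2.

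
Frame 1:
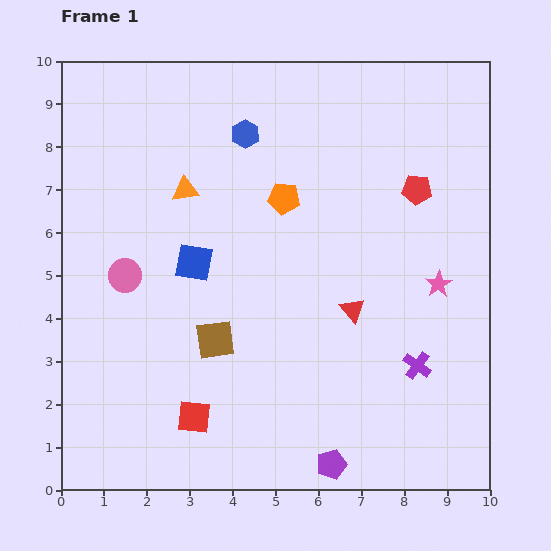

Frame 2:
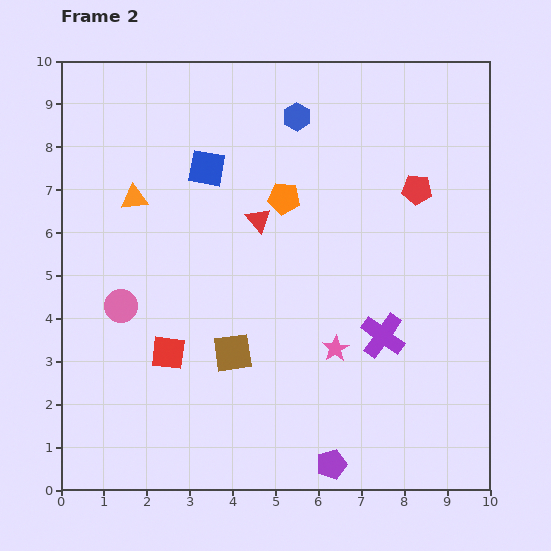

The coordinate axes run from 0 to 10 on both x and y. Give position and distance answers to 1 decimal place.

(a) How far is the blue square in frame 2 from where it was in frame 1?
2.2

The blue square moved from (3.1, 5.3) to (3.4, 7.5), a distance of √(0.3² + 2.2²) ≈ 2.2.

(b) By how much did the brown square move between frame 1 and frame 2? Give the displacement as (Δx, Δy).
(0.4, -0.3)

The brown square was at (3.6, 3.5) in frame 1 and (4.0, 3.2) in frame 2.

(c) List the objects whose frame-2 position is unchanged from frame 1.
the red pentagon, the orange pentagon, the purple pentagon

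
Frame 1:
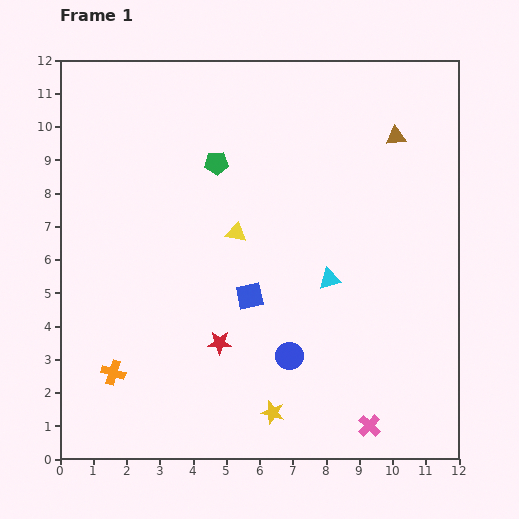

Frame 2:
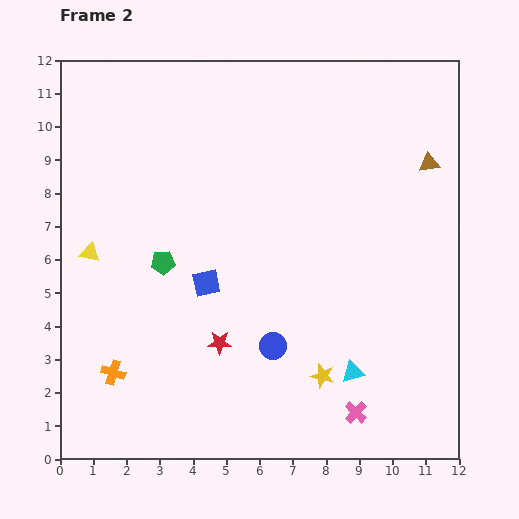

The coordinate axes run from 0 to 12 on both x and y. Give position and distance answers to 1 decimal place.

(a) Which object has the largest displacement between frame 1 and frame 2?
the yellow triangle

(moved 4.4; next 3.4)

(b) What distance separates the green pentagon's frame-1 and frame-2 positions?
3.4

The green pentagon moved from (4.7, 8.9) to (3.1, 5.9), a distance of √(1.6² + 3.0²) ≈ 3.4.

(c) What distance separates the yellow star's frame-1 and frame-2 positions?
1.9

The yellow star moved from (6.4, 1.4) to (7.9, 2.5), a distance of √(1.5² + 1.1²) ≈ 1.9.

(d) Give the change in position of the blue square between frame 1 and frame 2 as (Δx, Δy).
(-1.3, 0.4)

The blue square was at (5.7, 4.9) in frame 1 and (4.4, 5.3) in frame 2.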